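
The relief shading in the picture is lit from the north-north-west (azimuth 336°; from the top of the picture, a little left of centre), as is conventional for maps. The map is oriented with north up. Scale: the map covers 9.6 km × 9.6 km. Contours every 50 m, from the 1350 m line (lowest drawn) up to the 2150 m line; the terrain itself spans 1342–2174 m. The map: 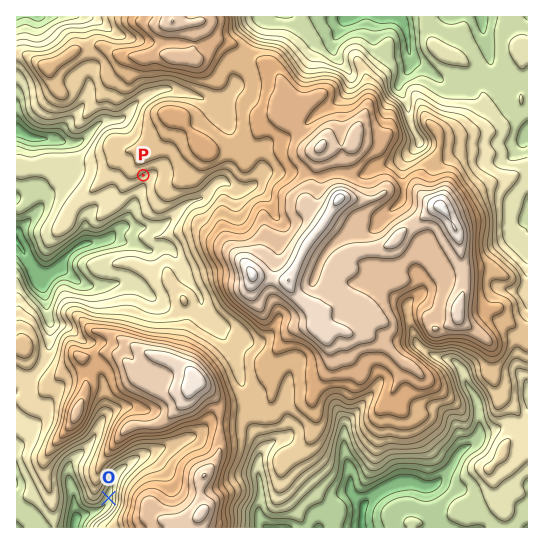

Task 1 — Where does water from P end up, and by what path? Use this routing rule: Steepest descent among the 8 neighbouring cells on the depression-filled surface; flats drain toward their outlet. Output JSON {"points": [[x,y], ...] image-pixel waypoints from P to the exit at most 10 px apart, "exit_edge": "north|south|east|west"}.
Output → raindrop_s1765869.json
{"points": [[143, 175], [143, 186], [137, 197], [133, 207], [127, 218], [118, 229], [107, 239], [97, 242], [86, 245], [75, 249], [65, 258], [58, 269], [47, 274], [37, 270], [27, 259], [22, 249], [17, 242]], "exit_edge": "west"}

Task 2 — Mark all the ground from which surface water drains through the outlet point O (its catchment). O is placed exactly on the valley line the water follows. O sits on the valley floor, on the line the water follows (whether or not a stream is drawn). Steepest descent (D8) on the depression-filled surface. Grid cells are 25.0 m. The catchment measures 3.599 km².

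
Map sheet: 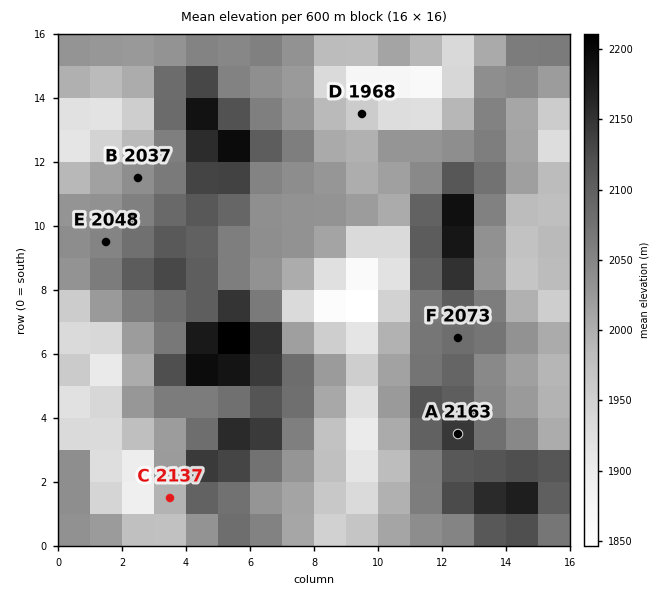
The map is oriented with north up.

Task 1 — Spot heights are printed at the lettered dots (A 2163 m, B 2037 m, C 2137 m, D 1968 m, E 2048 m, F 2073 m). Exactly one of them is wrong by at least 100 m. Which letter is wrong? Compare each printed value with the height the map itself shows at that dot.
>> C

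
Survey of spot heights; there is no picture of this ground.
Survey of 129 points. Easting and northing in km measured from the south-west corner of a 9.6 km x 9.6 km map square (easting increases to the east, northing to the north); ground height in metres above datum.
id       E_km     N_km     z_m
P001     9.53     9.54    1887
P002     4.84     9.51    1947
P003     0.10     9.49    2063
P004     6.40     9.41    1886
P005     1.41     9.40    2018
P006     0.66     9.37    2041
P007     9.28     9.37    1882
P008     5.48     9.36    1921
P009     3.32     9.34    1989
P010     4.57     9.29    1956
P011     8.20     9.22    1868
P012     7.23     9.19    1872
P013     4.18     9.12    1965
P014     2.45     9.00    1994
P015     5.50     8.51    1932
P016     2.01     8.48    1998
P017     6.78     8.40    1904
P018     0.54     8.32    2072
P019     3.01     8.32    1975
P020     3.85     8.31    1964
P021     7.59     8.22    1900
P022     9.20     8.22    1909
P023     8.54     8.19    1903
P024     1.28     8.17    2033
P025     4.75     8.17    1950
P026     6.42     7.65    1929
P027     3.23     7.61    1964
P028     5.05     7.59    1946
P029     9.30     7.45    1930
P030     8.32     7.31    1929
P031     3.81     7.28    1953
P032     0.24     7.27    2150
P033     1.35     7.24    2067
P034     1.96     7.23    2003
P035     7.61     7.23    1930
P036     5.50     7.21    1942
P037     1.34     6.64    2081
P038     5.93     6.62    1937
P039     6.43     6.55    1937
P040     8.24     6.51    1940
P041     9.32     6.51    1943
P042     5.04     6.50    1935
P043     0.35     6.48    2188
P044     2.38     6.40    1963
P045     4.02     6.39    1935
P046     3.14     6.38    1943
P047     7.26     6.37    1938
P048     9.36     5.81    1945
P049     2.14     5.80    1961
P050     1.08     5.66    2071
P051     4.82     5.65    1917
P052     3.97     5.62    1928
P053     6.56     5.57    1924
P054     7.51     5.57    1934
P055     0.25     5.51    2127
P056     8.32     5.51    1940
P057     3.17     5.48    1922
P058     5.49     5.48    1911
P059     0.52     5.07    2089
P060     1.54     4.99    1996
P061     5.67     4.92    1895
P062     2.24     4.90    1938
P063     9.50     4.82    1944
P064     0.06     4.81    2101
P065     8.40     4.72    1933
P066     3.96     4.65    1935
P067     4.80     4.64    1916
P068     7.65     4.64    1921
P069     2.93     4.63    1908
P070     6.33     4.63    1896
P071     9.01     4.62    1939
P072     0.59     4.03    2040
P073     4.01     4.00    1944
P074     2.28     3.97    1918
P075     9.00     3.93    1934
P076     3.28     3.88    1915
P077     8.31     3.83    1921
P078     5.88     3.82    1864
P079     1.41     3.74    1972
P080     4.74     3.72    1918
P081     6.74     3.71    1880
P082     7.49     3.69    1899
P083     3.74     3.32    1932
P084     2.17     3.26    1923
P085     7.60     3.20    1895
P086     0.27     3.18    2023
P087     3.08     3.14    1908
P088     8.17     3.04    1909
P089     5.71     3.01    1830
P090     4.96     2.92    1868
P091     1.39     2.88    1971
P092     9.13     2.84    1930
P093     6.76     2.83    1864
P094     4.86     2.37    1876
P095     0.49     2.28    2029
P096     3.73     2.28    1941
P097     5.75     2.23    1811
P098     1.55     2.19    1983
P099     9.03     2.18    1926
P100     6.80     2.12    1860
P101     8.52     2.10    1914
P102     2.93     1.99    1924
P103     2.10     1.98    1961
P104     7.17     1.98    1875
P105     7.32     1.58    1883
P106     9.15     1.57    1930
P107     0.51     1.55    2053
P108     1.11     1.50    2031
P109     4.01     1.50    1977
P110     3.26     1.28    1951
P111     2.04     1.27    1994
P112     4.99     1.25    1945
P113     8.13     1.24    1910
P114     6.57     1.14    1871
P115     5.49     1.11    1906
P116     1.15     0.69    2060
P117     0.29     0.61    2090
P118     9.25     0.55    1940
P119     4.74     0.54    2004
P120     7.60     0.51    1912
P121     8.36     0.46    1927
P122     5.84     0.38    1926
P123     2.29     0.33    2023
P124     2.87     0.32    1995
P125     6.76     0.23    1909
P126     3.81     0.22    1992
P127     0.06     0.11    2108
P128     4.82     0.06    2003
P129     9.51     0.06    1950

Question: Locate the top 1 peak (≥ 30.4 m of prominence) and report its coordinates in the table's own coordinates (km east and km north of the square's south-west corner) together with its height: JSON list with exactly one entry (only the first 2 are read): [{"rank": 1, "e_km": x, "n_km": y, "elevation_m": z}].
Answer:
[{"rank": 1, "e_km": 0.36, "n_km": 6.59, "elevation_m": 2189}]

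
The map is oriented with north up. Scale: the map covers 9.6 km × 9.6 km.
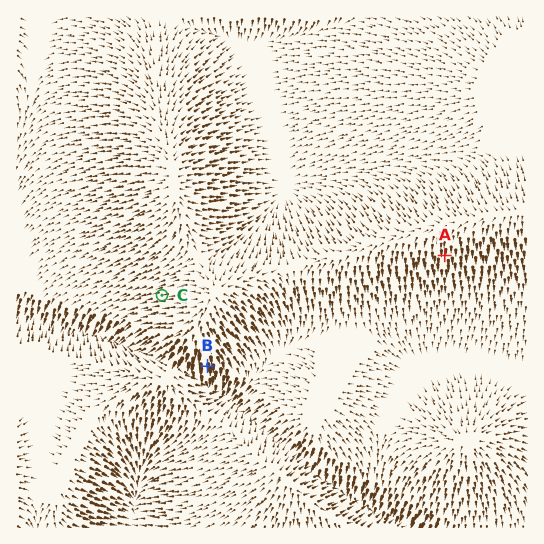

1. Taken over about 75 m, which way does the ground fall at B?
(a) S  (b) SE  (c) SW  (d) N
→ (a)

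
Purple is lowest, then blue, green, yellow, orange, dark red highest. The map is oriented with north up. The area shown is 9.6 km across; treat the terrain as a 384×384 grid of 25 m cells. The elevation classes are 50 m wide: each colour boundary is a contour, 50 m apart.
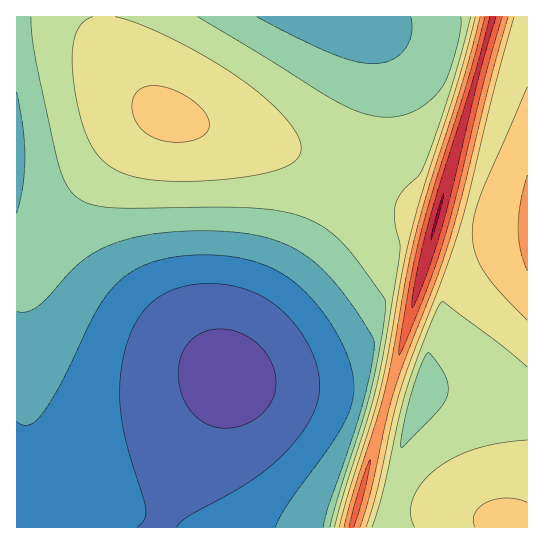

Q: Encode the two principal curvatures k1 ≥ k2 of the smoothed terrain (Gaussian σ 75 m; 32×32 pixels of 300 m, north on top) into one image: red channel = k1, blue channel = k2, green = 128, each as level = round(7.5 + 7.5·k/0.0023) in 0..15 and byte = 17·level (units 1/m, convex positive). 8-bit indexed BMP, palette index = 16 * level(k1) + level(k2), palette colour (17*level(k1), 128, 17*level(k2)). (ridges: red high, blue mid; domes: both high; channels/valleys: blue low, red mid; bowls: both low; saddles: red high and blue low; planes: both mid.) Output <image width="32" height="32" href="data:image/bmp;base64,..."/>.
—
<image width="32" height="32" href="data:image/bmp;base64,Qk02CAAAAAAAADYEAAAoAAAAIAAAACAAAAABAAgAAAAAAAAEAAATCwAAEwsAAAABAAAAAAAAAIAAABGAAAAigAAAM4AAAESAAABVgAAAZoAAAHeAAACIgAAAmYAAAKqAAAC7gAAAzIAAAN2AAADugAAA/4AAAACAEQARgBEAIoARADOAEQBEgBEAVYARAGaAEQB3gBEAiIARAJmAEQCqgBEAu4ARAMyAEQDdgBEA7oARAP+AEQAAgCIAEYAiACKAIgAzgCIARIAiAFWAIgBmgCIAd4AiAIiAIgCZgCIAqoAiALuAIgDMgCIA3YAiAO6AIgD/gCIAAIAzABGAMwAigDMAM4AzAESAMwBVgDMAZoAzAHeAMwCIgDMAmYAzAKqAMwC7gDMAzIAzAN2AMwDugDMA/4AzAACARAARgEQAIoBEADOARABEgEQAVYBEAGaARAB3gEQAiIBEAJmARACqgEQAu4BEAMyARADdgEQA7oBEAP+ARAAAgFUAEYBVACKAVQAzgFUARIBVAFWAVQBmgFUAd4BVAIiAVQCZgFUAqoBVALuAVQDMgFUA3YBVAO6AVQD/gFUAAIBmABGAZgAigGYAM4BmAESAZgBVgGYAZoBmAHeAZgCIgGYAmYBmAKqAZgC7gGYAzIBmAN2AZgDugGYA/4BmAACAdwARgHcAIoB3ADOAdwBEgHcAVYB3AGaAdwB3gHcAiIB3AJmAdwCqgHcAu4B3AMyAdwDdgHcA7oB3AP+AdwAAgIgAEYCIACKAiAAzgIgARICIAFWAiABmgIgAd4CIAIiAiACZgIgAqoCIALuAiADMgIgA3YCIAO6AiAD/gIgAAICZABGAmQAigJkAM4CZAESAmQBVgJkAZoCZAHeAmQCIgJkAmYCZAKqAmQC7gJkAzICZAN2AmQDugJkA/4CZAACAqgARgKoAIoCqADOAqgBEgKoAVYCqAGaAqgB3gKoAiICqAJmAqgCqgKoAu4CqAMyAqgDdgKoA7oCqAP+AqgAAgLsAEYC7ACKAuwAzgLsARIC7AFWAuwBmgLsAd4C7AIiAuwCZgLsAqoC7ALuAuwDMgLsA3YC7AO6AuwD/gLsAAIDMABGAzAAigMwAM4DMAESAzABVgMwAZoDMAHeAzACIgMwAmYDMAKqAzAC7gMwAzIDMAN2AzADugMwA/4DMAACA3QARgN0AIoDdADOA3QBEgN0AVYDdAGaA3QB3gN0AiIDdAJmA3QCqgN0Au4DdAMyA3QDdgN0A7oDdAP+A3QAAgO4AEYDuACKA7gAzgO4ARIDuAFWA7gBmgO4Ad4DuAIiA7gCZgO4AqoDuALuA7gDMgO4A3YDuAO6A7gD/gO4AAID/ABGA/wAigP8AM4D/AESA/wBVgP8AZoD/AHeA/wCIgP8AmYD/AKqA/wC7gP8AzID/AN2A/wDugP8A/4D/AIiIiIiHh4eHh4eHh4eHh4eHh4eDyOiDh4iIiIiIiIiIiIiIiIeHh4eHh4eHh4eHh4eHh4OX+IWFiIiIiIiIiIiIiIiIiIeHh4eHh4eHh4eHh4eHhYX4l4OIiIiIiIiIiIiIiIiIh4eHh4eHh4eHh4eHh4eGhOi3g4eIiIiIiIiIiIiIiIeHh4eHh4eHh4d3d3d3d3eDp/iEhoiIiIiHh4eHh4eHh4eHh4eHh3d3d3d3d3d3d3SG94Z0h4eHh4eHh4eHh4eHh4eHh3d3d3d3d3d3d3d3dXX3l3OHh4eHh4eHh4eHh4eHh4d3d3d3d3d3d3d3d3d3c8fXc3eHh4eHh4eHh4eHh4eHd3d3d3d3d3d3d3d3d3dzl/d0dYeHh4eHd4eHh4eHh4d3d3d3d3d3d3d3d3d3d3SG94Z0h4eHh3d3h4eHh4eHd3d3d3d3d3d3d3d3d3d3dnT3p3N3h4d3d3eIh4eHh4d3d3d3d3d3d3d3d3d3d4d3c7fnc3aHh3d3d4iIh4eHh3d3d3d3d3d3d3d3d3d3h4dzh/eFdYeHh4eHiIiHh4eHd3d3d3d3d3d3d3d3d3eHh4WF+JeDh4eHh4eIiIeHh4d3d3d3d3d3d3d3d3d3h4eHh4PYx4OHh4eHh4iIh4eHh4d3d3d3d3d3d3d3d4eHh4eHg6f4hIaHh4eHiIeHh4eHh3d3d3d3d3d3d3eHh4eHh4eEhviGhIeHh4eHh4eHh4eHh4d3d3d3d3eHh4eHh4eHh4aE+KeDh4eHh4eHh4eHh4eHh4d3d3eHh4eHh4eHh4eHh4PH6IOHh4eHh4eHh4eHh4eHh4eHh4eHh4eHh4eHh4eHg5f4hYWHh4eHh4eHh4eHh4eHiIeHh4eHh4eHh4eHh4eFhfiGg4eHh4eHh4eHh4eHiIiIiIiHh4eHh4eHh4eHh4aE6LeDh4eHh4eHh4eHiIiIiIiIiIiHh4eHh4eHh4eHh4On+ISGh4eHh4eHiIiIiIiIiIiIiIiHh4eHh4eHh4eHhIb4hYSHh4eHh4iIiIiIiIiIiIiIiIeHh4eHh4eHh4eFhfeXc4eHh4eIiIiIiIiIiIiIiIiIiIeHh4eHh4eHh4dz19dzd4eHh4iIiIiIiIiIiIiIiIiIh4eHh4eHh4d3d3OX94R1h4eIiIiIiIiIiIiIiIiIiIiHh4eHh4d3d3d3dIb3hnOHiIiIiIiIiIiIiIiIiIiIh4eHh4d3d3d3d3d2dPenc4eIiIiIiIiIiIiIiIiIiIeHh4eHd3d3d3d3d3dzt+dzhoiIiIiIh4eHiIiIiIiHh4eHh4d3d3d3d3d3d3OH94V1iIiIiIiHh4eHh4eHh3d3d3d3d3d3d3d3d3d3dYX3l3M="/>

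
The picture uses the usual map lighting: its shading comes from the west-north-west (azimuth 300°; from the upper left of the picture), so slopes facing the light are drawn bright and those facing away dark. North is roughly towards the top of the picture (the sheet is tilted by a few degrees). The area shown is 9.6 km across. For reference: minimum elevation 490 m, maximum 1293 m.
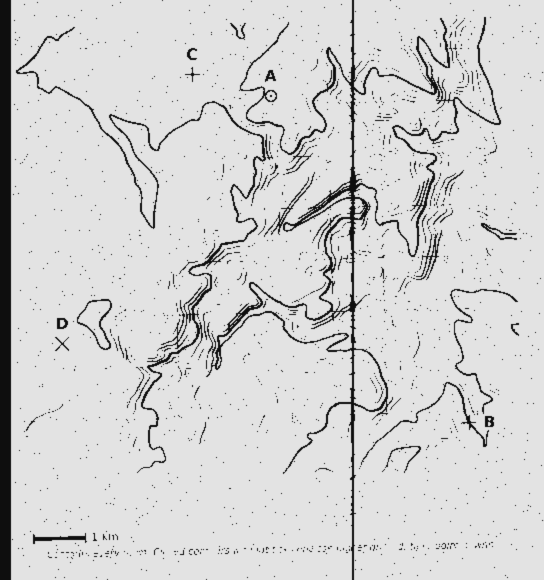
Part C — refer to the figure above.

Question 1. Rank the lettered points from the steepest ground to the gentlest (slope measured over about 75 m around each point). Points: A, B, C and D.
B A D C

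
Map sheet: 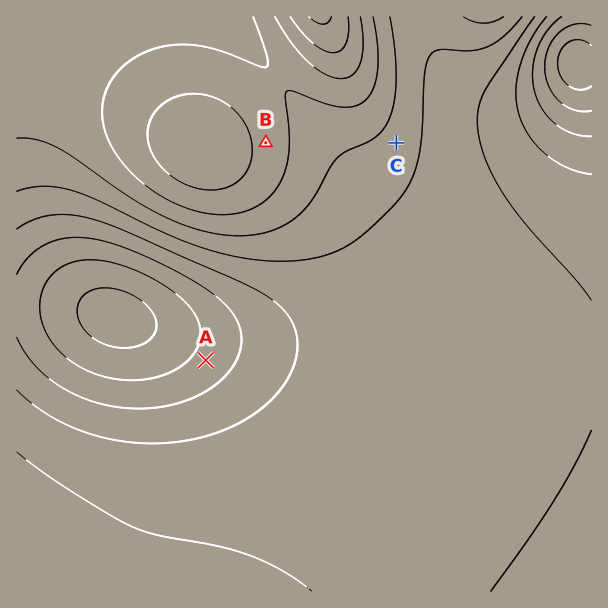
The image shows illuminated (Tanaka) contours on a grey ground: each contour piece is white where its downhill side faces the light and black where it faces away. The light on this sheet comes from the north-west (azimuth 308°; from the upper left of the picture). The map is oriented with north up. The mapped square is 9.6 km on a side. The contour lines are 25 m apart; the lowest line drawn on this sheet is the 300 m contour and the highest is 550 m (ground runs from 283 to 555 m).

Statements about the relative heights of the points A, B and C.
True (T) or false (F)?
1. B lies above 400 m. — T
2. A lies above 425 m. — F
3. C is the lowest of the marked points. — F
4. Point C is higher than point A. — T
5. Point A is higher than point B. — F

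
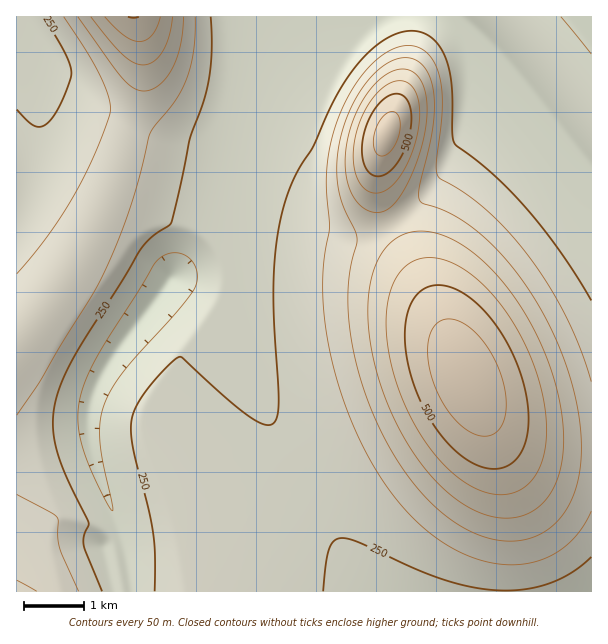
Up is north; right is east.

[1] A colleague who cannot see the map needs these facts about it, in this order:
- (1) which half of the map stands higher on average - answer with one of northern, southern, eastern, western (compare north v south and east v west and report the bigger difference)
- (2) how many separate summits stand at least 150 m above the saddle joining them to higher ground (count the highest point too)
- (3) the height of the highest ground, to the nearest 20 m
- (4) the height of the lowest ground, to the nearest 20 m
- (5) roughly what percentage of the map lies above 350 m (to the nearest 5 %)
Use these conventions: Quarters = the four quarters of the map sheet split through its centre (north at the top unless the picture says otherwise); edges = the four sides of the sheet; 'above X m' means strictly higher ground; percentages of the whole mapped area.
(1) Taken as a whole, the eastern half is higher than the western.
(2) Counting only tops that stand 150 m proud, the map has 3 summits.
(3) The highest point reaches roughly 580 m.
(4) The lowest ground is at about 160 m.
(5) About 20 % of the map lies above 350 m.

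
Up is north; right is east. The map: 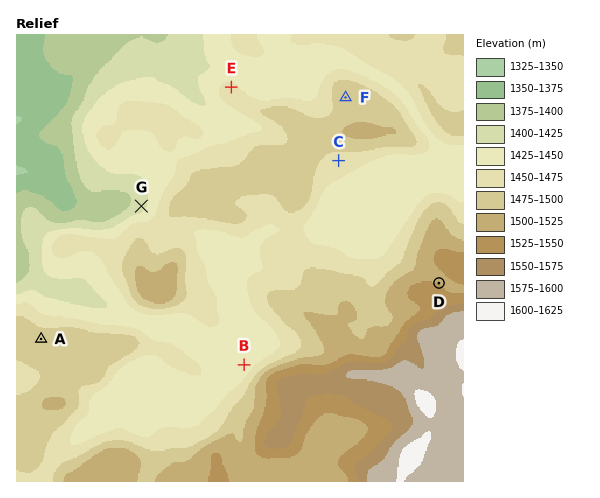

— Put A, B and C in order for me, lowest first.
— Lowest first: B C A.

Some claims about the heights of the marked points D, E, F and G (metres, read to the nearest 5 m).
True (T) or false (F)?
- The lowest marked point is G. T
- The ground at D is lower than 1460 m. F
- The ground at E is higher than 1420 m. T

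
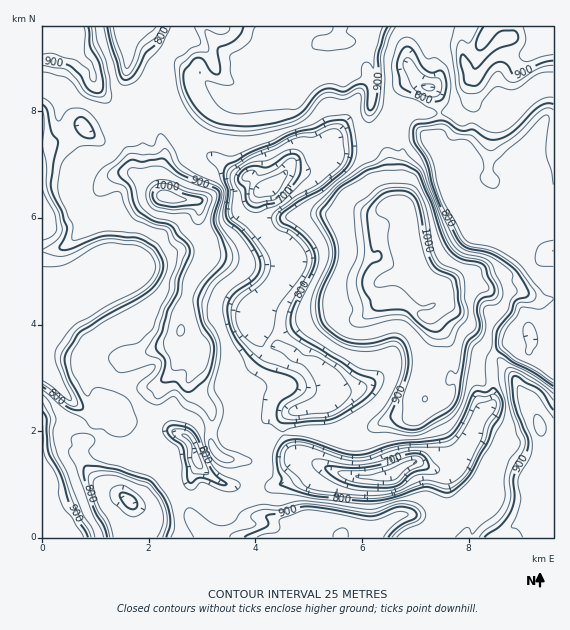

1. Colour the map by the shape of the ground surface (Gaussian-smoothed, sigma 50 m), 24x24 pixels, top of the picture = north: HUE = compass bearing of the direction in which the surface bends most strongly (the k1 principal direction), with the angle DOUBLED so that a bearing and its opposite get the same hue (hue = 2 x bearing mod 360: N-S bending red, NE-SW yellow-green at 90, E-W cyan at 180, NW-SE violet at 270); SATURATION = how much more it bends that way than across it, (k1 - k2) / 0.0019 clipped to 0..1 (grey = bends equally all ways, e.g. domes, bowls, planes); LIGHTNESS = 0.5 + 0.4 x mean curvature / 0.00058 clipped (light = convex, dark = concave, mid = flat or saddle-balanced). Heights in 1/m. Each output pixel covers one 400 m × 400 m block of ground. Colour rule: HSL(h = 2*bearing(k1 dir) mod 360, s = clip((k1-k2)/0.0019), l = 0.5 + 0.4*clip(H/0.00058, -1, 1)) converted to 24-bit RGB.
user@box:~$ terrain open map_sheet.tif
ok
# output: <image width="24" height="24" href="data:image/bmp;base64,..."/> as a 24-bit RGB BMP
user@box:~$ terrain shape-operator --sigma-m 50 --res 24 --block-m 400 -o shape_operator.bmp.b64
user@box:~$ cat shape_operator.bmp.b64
<image width="24" height="24" href="data:image/bmp;base64,Qk32BgAAAAAAADYAAAAoAAAAGAAAABgAAAABABgAAAAAAMAGAAATCwAAEwsAAAAAAAAAAAAAgIaGseSy2Gm8QRppfHmjFiE92KF7icOXUG2IOp48yjhJvJLHg4GRgKWvoqnWx63p937cGaNbYXyBcpdrLINd4YDVe5a4gYh/iKZ8pdA3qBcfWJs2TxQVTRNIr+OijmFqc4SUTaWLRtJ4LsawyeHzqbXkd1/GNUSh6tb1/qP4Z3S8nnmuf4t0HjlC0a+LiYl+w960zCthKQobNQ0PZocmfPC0Qsx2hVvjcgwIoKhOc7I+L89EPTMSVYARLy8EKC4FGCcM6bKTuylajxOxyIyZLCdi3t+6iISBc+FfcyJbxkjYoL/mqcbZe5iPq9+EMwAt0PveapjM0tubEBEmi1g7MAkDomonWpgqDjsGHzMAx8QfJVRK8XxzP25+03Fwq6mEOx2IiTyRXb6dZ3+oon6ZfMt/SwAhLP+fjaEtemRZwpWQxQfbDRv+vd3yvcPk5Zrl1iusQcR3LNQeHHw+EFJY0qWXThMi4eynUye7navkg0OOjVRJlohbwlBMSRzPY9hcTa2mio98ebNkC5BwKpvviDTf2J3aeVnU1K/s7NvwbknUO9VFBycs1yt5Vd524vHaMjHjMwARm7VMiVlKqFqMyadah0QxeNiNcUmEj4yAnXV1wUmFMI9aNV87J1ccyEVhqyzIw6qXuJXE8c3PEww6Bxgs3vXWvefWMAMgr+Ocjnugo21rMIpj4WGxd6HP2daTKEJUfqCOhpG5qrPPnE+xYzpQfkkzKY0xF05T5sqpl4xr6KxQO1vTBlzA0fredxUlLEeL59XLbXGHjZ3ApnXIJZi4m7OI6eHKIkF8gNC4azI8XTotTRYXrjovfcsqW4ApDhQl0uGMhW9U5uKVHitcHv9sLA4HhkFRVnpzMsiV2KjUdYlqRmZcvlW1yrWUpeanKivkORQ8iWJ8ojKaeInV4jmnuMnnoo/UJmezm1Qjr9KHyptCQN+/XFsRJE9zpbFicYB2RHNJHW8l3ZXhwI/GKVyF59S4oZgjzrxPJihFanR+PE/Cgy652ejOeFqb2Je2SDm4eOPWy5C4nubWfhBc5paEDCU3WaRfj3CSf316cH1wL1opG4ExyinS7LaFsm04uTw+KnI0OG5TJldfdTbT6MzCaEmDwsiTT1KXhqaReaKX481G3Hbla7LqrsnxPDW1gYJUXHpVeX96e357WnBpR1gV1rlq6rrGRbO3t6HaM3q6U25yGWxc5Y1IS22SvrWUqG6Nh6KCW+i4yEvu1uz1Pj3ZpxWVgkNMwoPh33BwJ0MaR0EeLhsSL9dpMkoXy9eNq+TVhdzYZyN0bEpfSnAccqkXRpNRtZZUmKt5yOOsHqt/IpNvZDUVYxMVcEJjhZvEIxcu5MmdxKPem6Deki3aYXYaduGYsul+E7uCmxZldiN73za8R6zYc+R3SUB1ubyGhZZ02ue4TM+jKQkseGtlf3p5gIJ8a3thYx11qsubiHdqUTZntW7S87rkdNP/0f7NFHdmFpV/FkTE2bPvknrw8tPpQ32ZzqrgpKPJ4PLZGhm/VSZWgXl6gYZ2fYKCfnF/i9W5j5WArHC1XjGDRNuXr/m4WN/g2Dwp/1SCYwtYFSgLFVUXUn0aMp609MzpMLBiqc5C9emyIwUufXh/n2mZcqmdfXyAU0Nvaq5xpo+QVYuEVorMocLU2dCcTyYaclY46CRDW1EUjsFQCikis8xaFjskhY0XusUnt9N47tqXNg5MfH6BlXhNcIBJd359W0t0mKlhaLNukTZ0XplNhYRCrrVAdkdwh1pjgGhC3Ult4kZZFI18NnYaNVhLpsgrYJNbp6NPnrMXSyM8bUcpk4BEta5fL2VCSVB71caLZkcwS55Mf496gYx1iIxodUtsujJMjZfLk5PGsXjP3KDfY8TaLSeoIsaUsdwtfY9v7CekGjzZrdXlZr/Ev6TFy3SWDiQlbcaIokCgptxIRKarjH2RfXSAiySQhcqXk6q0koyqjIahlIuq5HylOzIZBS4d/f/MM3+chtfachuTzldZda5OZnNatXZ9ZjrKY1Y7PC9u4PXWBkdx11awgGuFUl3eh9C1ljqClYtxhoJxiX18p3qglJDat6Pgtf6WLV1vNgkYEjsn3NeX2a3BQS1zzM5NNVEreIy/jtXAmOSINBSLKHmOwomvM6GF2k51bpa7n4OeiYKLgn+GkWl4e3lMh5BV4+d/Nh5TNCuFZXy3feqbpkJ5Y2HB2KnSpHzOgoWTu8SfbdlBNRNfO3lfvzt4oXhlZ643UHtlqGyIp4qhgHyHW5OhuYXWcG+65sKzFR9NXKaya3iHSrtZ7GnFR3dBgIVBlYeL"/>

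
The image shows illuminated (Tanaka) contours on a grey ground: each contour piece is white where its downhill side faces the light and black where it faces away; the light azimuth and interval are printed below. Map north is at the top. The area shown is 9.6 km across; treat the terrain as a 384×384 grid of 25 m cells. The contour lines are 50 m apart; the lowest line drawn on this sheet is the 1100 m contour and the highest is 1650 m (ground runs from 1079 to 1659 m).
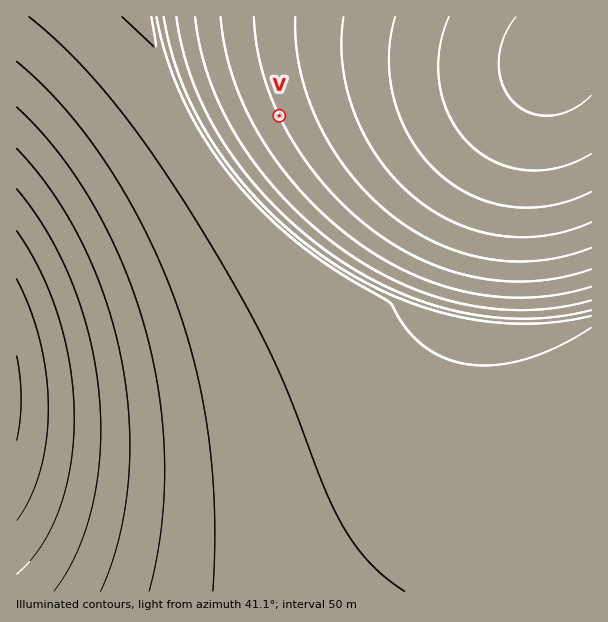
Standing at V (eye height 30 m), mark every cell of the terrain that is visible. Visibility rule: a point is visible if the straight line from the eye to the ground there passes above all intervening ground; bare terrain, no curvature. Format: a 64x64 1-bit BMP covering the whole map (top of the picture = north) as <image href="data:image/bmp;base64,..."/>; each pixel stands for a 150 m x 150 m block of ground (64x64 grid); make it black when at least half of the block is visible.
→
<image width="64" height="64" href="data:image/bmp;base64,Qk0+AgAAAAAAAD4AAAAoAAAAQAAAAEAAAAABAAEAAAAAAAACAAATCwAAEwsAAAIAAAAAAAAA////AAAAAAAAAAAAAAAAAAAAAAAAAAAAAAAAAAAAAAAAAAAAAAAAAAAAAAAAAAAAAAAAAAAAAAAAAAAAAAAAAAAAAAAAAAAAAAAAAAAAAAAAAAAAAAAAAAAAAAAAAAAAAAAAAAAAAAAAAAAAAAAAAAAAAAAAAAAAAAAAAAAAAAAAAAAAAAAAAAAAAAAAAAAAAAAAAAAAAAAAAAAAAAAAAAAAAAAAAAAAAAAAAAAAAAAAAAAAAAAAAAAAAAAAAAAAAAAAAAAAAAAAAAAAAAAAAAAAAAAAAAAAAAAAAAAAAAAAAAAAAAAAAAAAAAAAAAAAAAAAAAAAH/4AAAAAAAH//wAAAAAAD///AAAAAAB///8AAAAAAf///wAAAAAH////AAAAAB////8AAAAAP////wAAAAD/////AAAAAf////8AAAAD/////wAAAAf/////AAAAD/////8AAAAf/////wAAAD//////AAAAf/////8AAAD//////wAAAf//////AAAD//////8AAAP//////wAAB///////AAAP//////8AAA///////wAAH///////AAAf//////8AAD///////wAAP///////AAB///////8AAH///////wAA////////AAD///////8AAP///////wAB////////AAH///////8AAf///////w=="/>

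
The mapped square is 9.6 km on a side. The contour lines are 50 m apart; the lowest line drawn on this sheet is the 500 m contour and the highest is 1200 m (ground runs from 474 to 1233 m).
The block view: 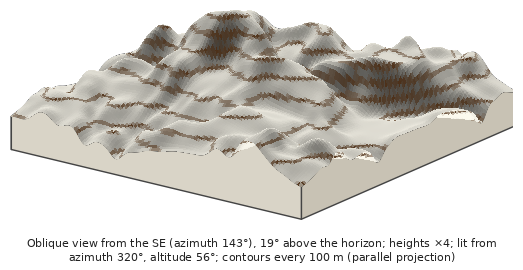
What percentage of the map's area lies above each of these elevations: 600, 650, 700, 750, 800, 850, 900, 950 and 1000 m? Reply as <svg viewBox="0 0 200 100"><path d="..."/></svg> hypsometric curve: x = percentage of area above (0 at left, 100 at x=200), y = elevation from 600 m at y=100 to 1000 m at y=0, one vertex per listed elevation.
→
<svg viewBox="0 0 200 100"><path d="M184 100l-30-12-29-13-33-13-25-12-20-12-18-13-13-13-7-12"/></svg>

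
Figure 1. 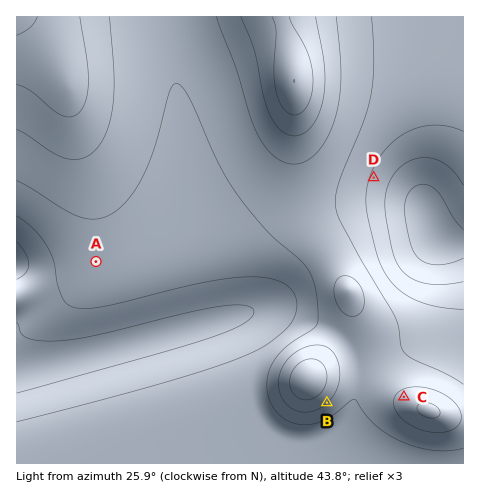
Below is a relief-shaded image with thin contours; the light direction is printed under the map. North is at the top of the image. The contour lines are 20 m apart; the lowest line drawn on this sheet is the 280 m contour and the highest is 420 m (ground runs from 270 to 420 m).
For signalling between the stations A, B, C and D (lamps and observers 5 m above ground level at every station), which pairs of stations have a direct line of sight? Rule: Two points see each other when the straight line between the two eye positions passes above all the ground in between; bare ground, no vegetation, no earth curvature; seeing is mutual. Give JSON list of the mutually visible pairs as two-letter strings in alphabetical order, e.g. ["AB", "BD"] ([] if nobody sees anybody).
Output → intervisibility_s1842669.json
["BC", "CD"]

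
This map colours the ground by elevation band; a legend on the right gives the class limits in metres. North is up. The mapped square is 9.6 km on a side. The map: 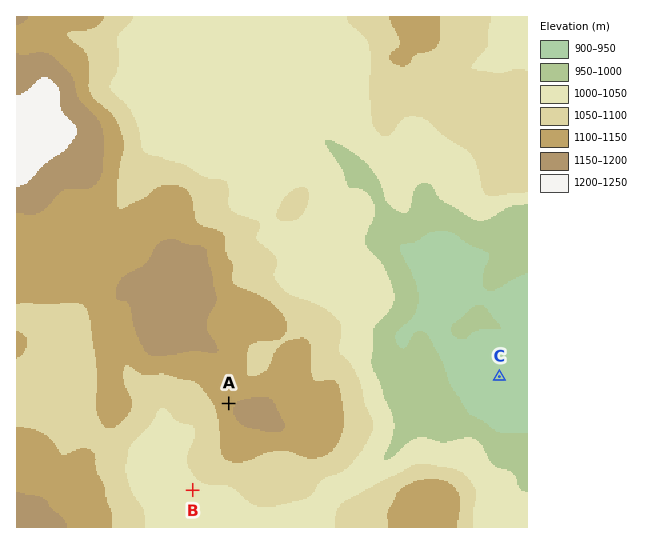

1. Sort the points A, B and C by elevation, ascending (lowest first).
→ ["C", "B", "A"]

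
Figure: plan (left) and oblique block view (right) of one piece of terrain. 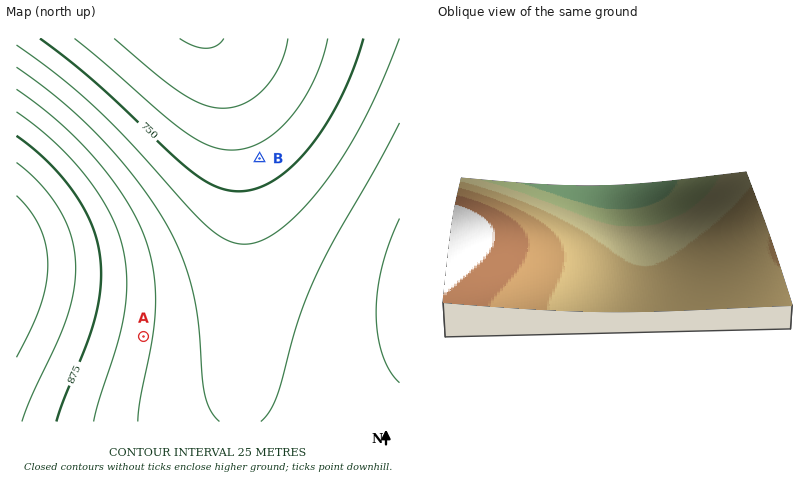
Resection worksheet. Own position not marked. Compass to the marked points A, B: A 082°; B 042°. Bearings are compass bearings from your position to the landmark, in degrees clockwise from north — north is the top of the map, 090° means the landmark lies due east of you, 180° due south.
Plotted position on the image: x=93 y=344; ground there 870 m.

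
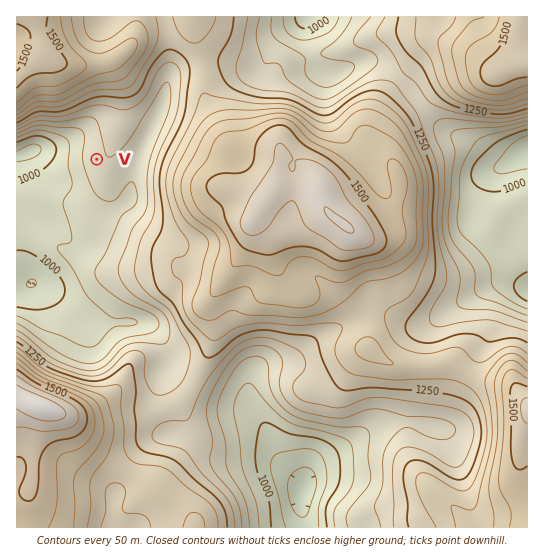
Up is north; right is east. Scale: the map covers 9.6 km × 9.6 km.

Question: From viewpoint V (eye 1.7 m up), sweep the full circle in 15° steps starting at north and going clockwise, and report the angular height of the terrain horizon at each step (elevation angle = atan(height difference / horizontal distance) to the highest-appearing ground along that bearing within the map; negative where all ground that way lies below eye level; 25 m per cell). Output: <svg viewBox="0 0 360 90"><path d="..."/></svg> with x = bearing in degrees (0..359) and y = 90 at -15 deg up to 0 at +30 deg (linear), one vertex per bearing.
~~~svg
<svg viewBox="0 0 360 90"><path d="M0 41l15 3 15 7 15 3 15-2 15-6 15-3 15-2 15 4 15 5 15 4 15 2 15-3 15-5 15 18 15 1 15 1 15 2 15 5 15-8 15-22 15-5 15-2 15 0"/></svg>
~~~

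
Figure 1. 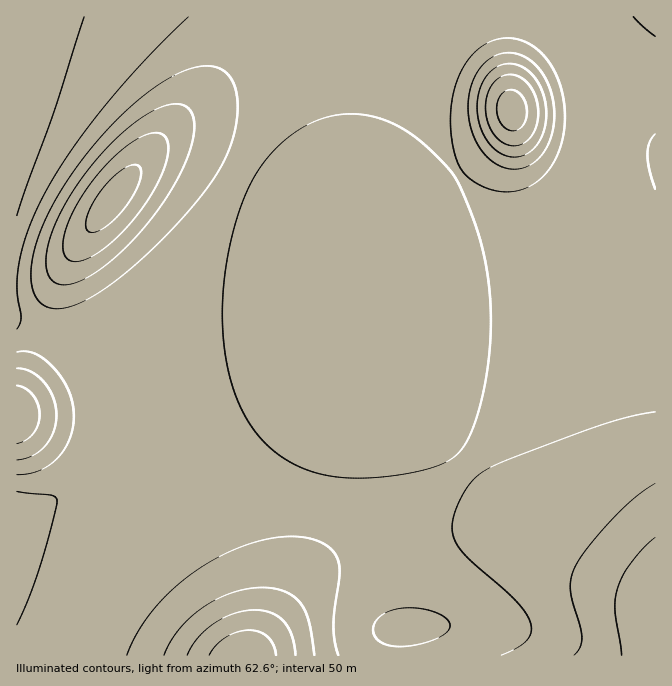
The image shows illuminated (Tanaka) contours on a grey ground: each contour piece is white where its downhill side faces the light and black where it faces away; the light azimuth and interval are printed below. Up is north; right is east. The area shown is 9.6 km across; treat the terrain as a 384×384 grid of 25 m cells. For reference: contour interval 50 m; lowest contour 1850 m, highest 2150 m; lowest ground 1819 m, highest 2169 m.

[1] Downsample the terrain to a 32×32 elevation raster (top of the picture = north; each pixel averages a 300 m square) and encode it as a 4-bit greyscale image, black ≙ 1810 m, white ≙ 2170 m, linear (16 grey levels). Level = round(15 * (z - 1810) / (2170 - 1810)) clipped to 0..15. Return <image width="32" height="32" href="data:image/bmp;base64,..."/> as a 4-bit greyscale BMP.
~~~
<image width="32" height="32" href="data:image/bmp;base64,Qk12AgAAAAAAAHYAAAAoAAAAIAAAACAAAAABAAQAAAAAAAACAAATCwAAEwsAABAAAAAAAAAAAAAAABEREQAiIiIAMzMzAERERABVVVUAZmZmAHd3dwCIiIgAmZmZAKqqqgC7u7sAzMzMAN3d3QDu7u4A////AEVVVnib3duXVEREVVZ3iatEVVVniry6hlRDNEVWZ4m8RFVVZniZmYZURERFVniKu0RFVVZneIh2ZVVVVmZ4mas0RVVVZmZ3ZmVVVWZneImrNERVVVZmZmZmZmZmZ3eImjREVVVVZmZmZmZmZmZ3eJk0RFVVVVZmZmZmZmZmZ3eJRERVVVVmZmZmZmZmZmZ3eHZUVVVVZmZmZmZmZmZmZ3eYZUVVVWZmZmZmZmZmZmZnuXVFVVZmZmZmZmZmZmZmZrl1RVVWZmZmZmZmZmZmZmaoZEVVVmZmZmZmZmZmZlVVdlRFVVZmZmZmZmZmZmVVVVVERVVWZmZmZmZmZmZVVVVFVEVVVmZmZmZmZmZmVVVVRmVVVVZmZmZmZmZmZlVVVVeHZVVWZmZmdmZmZmZVVVRYmYZVVmZmZnZmZmZlVVVESKuoZlZmZmZmZmZmZVVVRDasyoZmZmZmZmZmZmVVVEQli9ynZmZmZmZmZmZlVVREI2rNuXZmZmZmZmZmZlVURBJHrMqGZmZmZmZmZ4hlREQSNYq6h2ZmZmZmZnnLhUREEiRXmYdmZmZmZmZ77qZERBEjRXiHZmZmZmZmjP6mREQRIjRWd2ZVVmZlVXvclUREESIzRWZlVVVVVVVpqXVFVRESIzRVVVVVVVVVVnZVVVUREiMzRFVVVVVVVVVVVVVW"/>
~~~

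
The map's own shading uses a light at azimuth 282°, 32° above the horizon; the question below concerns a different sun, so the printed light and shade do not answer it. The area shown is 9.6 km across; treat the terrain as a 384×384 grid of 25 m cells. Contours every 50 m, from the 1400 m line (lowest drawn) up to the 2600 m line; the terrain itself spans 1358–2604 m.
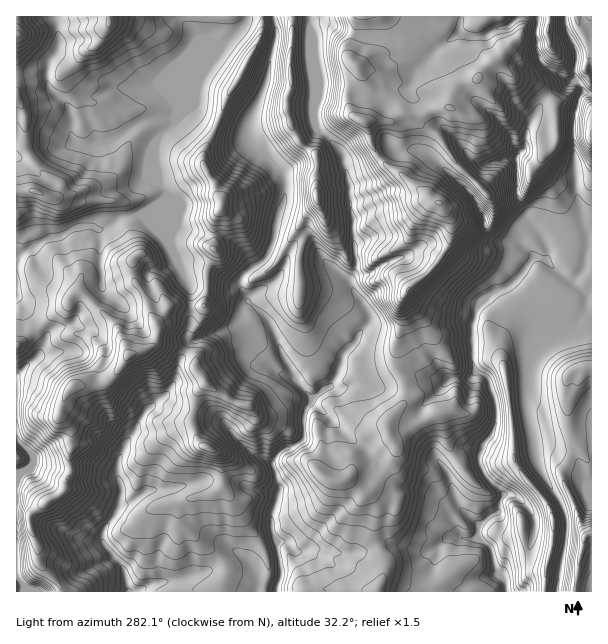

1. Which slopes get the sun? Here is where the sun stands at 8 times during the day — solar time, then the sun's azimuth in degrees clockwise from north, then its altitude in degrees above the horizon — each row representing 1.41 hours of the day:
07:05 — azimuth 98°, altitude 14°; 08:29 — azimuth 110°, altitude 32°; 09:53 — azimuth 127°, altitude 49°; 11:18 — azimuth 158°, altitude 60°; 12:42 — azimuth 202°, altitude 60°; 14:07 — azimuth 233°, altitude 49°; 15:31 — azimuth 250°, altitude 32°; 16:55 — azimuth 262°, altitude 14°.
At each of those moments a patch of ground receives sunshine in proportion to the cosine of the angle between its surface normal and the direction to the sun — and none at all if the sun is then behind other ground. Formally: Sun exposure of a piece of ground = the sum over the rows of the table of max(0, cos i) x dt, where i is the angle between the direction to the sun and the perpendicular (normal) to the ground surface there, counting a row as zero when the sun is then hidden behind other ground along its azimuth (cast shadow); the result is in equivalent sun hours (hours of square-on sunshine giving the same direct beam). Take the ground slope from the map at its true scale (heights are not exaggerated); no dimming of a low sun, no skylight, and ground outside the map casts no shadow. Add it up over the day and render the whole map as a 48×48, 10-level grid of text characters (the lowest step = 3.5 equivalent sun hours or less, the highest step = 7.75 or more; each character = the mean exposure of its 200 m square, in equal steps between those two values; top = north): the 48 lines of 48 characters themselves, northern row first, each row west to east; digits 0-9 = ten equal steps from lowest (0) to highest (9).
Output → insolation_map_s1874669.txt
434556676776667888864243666699887777778883015247
556667888888777777632022352277877778777412406237
988665788989987666313022343456677777654468616316
887679989998876664251022344646777777776678525715
777689998888776653452142344787677766665785623646
677888778877766643742153343688877666678778773325
566788766667776656643154333577877777789878886131
767688877777776657553363322434666667766866876610
877878888887776556454572446754567889987587867403
878778888778765466565675258778899976999868667303
877778777777653265456677106667689997589977677505
754455666766653344245667532567545688458885278434
563134556766777621003454462566731346722000276655
446443357766778840000242443457786101461361377766
653445765555787552452242333346867630003343378877
999888877677666666654442564346767775210655688877
999988999877665578655433775356767899730257777777
999987776667767799975536787338878998974466677777
887666554203665357987448779567558987866677777666
865554441132567775797377678543478756766566777676
667654456787567798885576557756733547687877756776
777766667763256778846766345775452166888878566677
776556677865334566687557555566754668888875567778
677678557876520235766567766667558678788546777777
666788744665677855666688887767678877665467777777
668987872356667877666679888877779986564667777777
477666664236778646777678888866569886554667777777
677888645447663234777678888866688887543666777532
866421245888875565677667877777788889643645664100
743100357888867544356676887677788889855764554367
554125688788757743313335787777777666222465566788
533489997788667985102554743566556663441145566788
434688886875457898764556456555457744534125567888
576888777853456678897675347766677789988335567777
687997877746787435689884465777777899997445567777
688787577547886301468874366578877888876335566777
157788777469888875347611256667887776744346556677
655565776688899989851378656667788766762677345678
403476666688999878897478886677787787782488504677
310476566676655577556657889987776677788367741556
346888887545678888877557789988887777678751461145
378888874478888999886568898899887776668645053020
466788863788888899985588988998998777765445545010
473367757888888789996578889888888776555876645017
477445456998889877888447777887656765431476644028
477766656788999987678555566666666666666476644047
688554356689998767777544555666677667776465662057
676744567786666677788546667666777777875446753257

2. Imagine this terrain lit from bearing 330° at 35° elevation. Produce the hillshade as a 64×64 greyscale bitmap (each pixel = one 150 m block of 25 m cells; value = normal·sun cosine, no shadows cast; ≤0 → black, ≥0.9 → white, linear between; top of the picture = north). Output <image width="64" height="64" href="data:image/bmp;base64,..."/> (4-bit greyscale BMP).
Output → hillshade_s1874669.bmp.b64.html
<image width="64" height="64" href="data:image/bmp;base64,Qk12CAAAAAAAAHYAAAAoAAAAQAAAAEAAAAABAAQAAAAAAAAIAAATCwAAEwsAABAAAAAAAAAAAAAAABEREQAiIiIAMzMzAERERABVVVUAZmZmAHd3dwCIiIgAmZmZAKqqqgC7u7sAzMzMAN3d3QDu7u4A////AJACrMuGVnV5u7u7qYiHTNzLu7vMlViaqIiru6p6pN6XoxOJq6hnh2eJmrupiJhb3czMy7ymV5qqh4iaq5qkzaanVnd4qYd4d2ZoiamZmWndzMzLu7hnmrupdmibvLOtpamGZ3eIl2h3d2Z3mpmYic3My7u7qXeau7uneIq91H3FqZd3iZmGZ3eIZneJmIeay7uqmqqph4mszcuYmr3nXdaYl4h3eYeHd4h3eId3d4mpmYiIiIdmeIq7vJmqrNpNyYh2dmZXqpiHiIiHZmZniIiIh4iIdkRoh4iLq8qb2UzemkIiNES9uYiIiHdmZlWamIeId3dmQ1eIiHjd26u6W/+9MAASM23bmIiHdnZmQ4upl2iHZ3dTRoiJdYzNy52K/d6jAAEjSs3LqYd3d3ZCbLqoZnhmeHNGiIh1OM7YnLnJzv1wADRIq93MupmImXRLuphlWIeIhUaIh2VWrHa7mqjf/9cjRmiYmqq7u5iIZFiph3ZnmYh1RneHZ4ZVSauLmd//6zJGeZhndnial2ZSV4h4mpeamHVFZ3d5lUSKuqqJbO3cUSRYl2d2VEMzNoZ4eJq7uomoZEaIeIqHd6q6yYg4u6kwAUm5dohSAAFHh2vMzLu6mZhkNYiJesyoibzKmYdoiDAAJsuXeHUzRFZDGO/8u7uqmXQzZoh57sl5rLqZxURpYxADrLl4mbuYdCEATfy7u6qZljJGZUXO2WmrqpmEVDZkMAFrypiby6l0IkImzLy7qqmYQiRDIX7KeaupmZdWVFMhADi7u7qYh2ZDZle9vLu7upmFRDMQLMp6q6mJqqqVVDMAFb3dynZURFZ3Zs27u7zLmKqHZlEruYq6qIjN7sdUMgATfN3KZDNnZol1rbvMzd2oi8upt0qpirqod97+6VMhAAM2rLpTR7yompeL3czM3cqZzsrKiaeLu6hmze79hlQAADJKunaJvMurqXesu6q8u6md6rqolou7qXW93v/rqmAAARapmJqrzLqphmq6qqmpmHipu5iWisy5hoze///sxQAAA5qpiZq6qZiYaLqqqZiHZUNpaaaKzuypF83v//3rMAACjJh4mZmJiZmHq6qpiIdlVHmLp5rO/+4Si7zN7t2mMAKNqHeJmYmJmIecu7qIiHd1i7yomqzv/2RZmIm9zdy2ImrLiImZmJiIiHq7y4eId2WLu6maqr3eyXiqmrzO3dpBRkeZmZmYh3eIiKvMhneHZYu7qZmqqrvLl4mqus3dy2ImEBaZmZh1Z3iIm7lkVnZli7qpmZmaqru5dnmazdy8hUZQAYqZiHRGeIiJhRAlZVZ8yqqZmZmay7uoaKu7u8ynapUhWaiJhkV4iJdVEANTNXvbqqmZmZrKq8uIq7qay7qd11VXmaq4VXiJhnhwADMSV7y6qqmaqbqrzbmbqYm7qrzYRXZovMpmeJlli8gAAQAUeby6qqqpqqvMypqqqrypq7ciaXWMyneJiImK74AAAAJGirqqqqq7u7zLm7qYiaqqtxAXuWnKeJhXms7v+gAAADZ3q6qpmry7vNy8zKdGiaqnEAJ8t7pndUenjO3ugAASJYiKqpmZm8vMzLzv63eJqodCEifKmVZDSc2oib3UAANWiYmZqZl4rMzMvO//uZqru4UxE6yZVCNHvu2VeskAAEaJmJmpmWd4mru7ze7KqrzbhCETjbdzNEaKzLdFeEAAAGmZmZmZNWU0eaq7zLqqu6hCIRJ82HVUSKiZh0I1UQAAB5mZmZkzQhACVniaqqq8uUNUEVvcZWRYuqqYUzRUEQABiZmZmUMyMQATNFeJqqzLlWdCSt10RGmrqql3Z3MzAAAWiIiZQ0Z3ZVZ3iImZmrvHVmM4zJczaamZqqqql1EwAABXd5iYmqqpiZqrqZmJq8uHdljLvFRpqYiazLuZZYIEAAVnmN3My7y6mImqqpiby7uYibvcZXmpdovdypdbpAVwAGiqzMzMu8y5eJqqmIqrzLqqvNtmiZdou8zKdZvaJrcAF6nLu8zLzLqYmqu7uIq8u6l5ymaahozcuqlph5uI3CAElaqqu7u7u5iavN7XWKuql0SrZ4hmq8upl4h0ESXckABziIiaqqqrqJq83/g1mqmGVcyHZleJiId3h2QgAIu2AFWHZ3iYmZqpiavO+yJ5qXVonKUzVkVVVnhkVTIharkQiYZWeJmIiJqZmrztQEmqiIeLcxJFNGZmiEREQxJauTPLd1ZniYiIiJmaq92AF6yqlouWV6mImIh2VndkI0m5Mtxod3eIiJmZmZmqvbADnMuFfNzMzLu6qpiJmXRUR6lAzmd4h4iZmqqqqqq8xABs3XR77dy7qqqru6mYZlRFipF/d3h3eImaqqqqqqzbACvug2rd2pmZmqqrqYd2QjNpuWmYeHZnd4iZmaqqrO5gB92kaszJiImau7u6mIdUNGd5lYiJqFVVZ3iJmqqr79EEzLV6uaiImZmru7zKh3dWdiN3RXnLcyNFZneJqqrf+AHMxXupqpmamZq7u8ynZ0VyAZoBR7ymICRVZniaqr3/AL3Fi7vLuqqZmau7vMp0FFIjmwAUm8txAkVWZomqq++gfdWLzey7qpmZmrvM3aUTVkZ6MhSJq6YBNWZ2eJmZz/JM1YvP+6qpmZmZq6ve6yOGSGt3ZoqquUI1aJiIiIic+VrWis7aiImZmZmKl3rflrU3iYmZq7zLc0Vomph3d3rbediKzKlmaJmZmZmYRG3Y1jap"/>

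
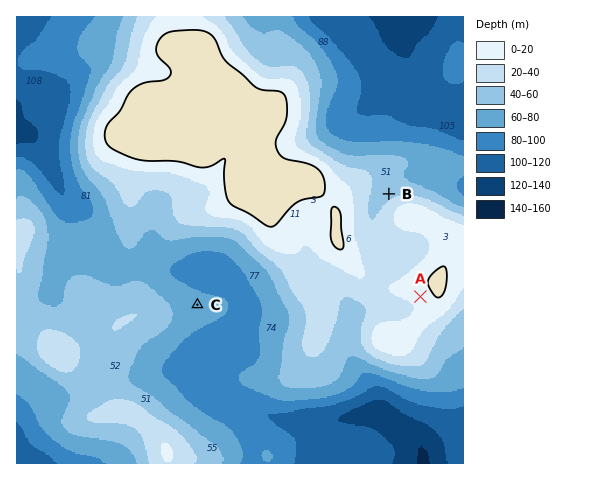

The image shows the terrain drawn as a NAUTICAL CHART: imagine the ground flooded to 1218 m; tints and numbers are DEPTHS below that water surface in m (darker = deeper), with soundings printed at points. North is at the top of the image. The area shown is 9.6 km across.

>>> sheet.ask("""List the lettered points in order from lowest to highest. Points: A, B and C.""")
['C', 'B', 'A']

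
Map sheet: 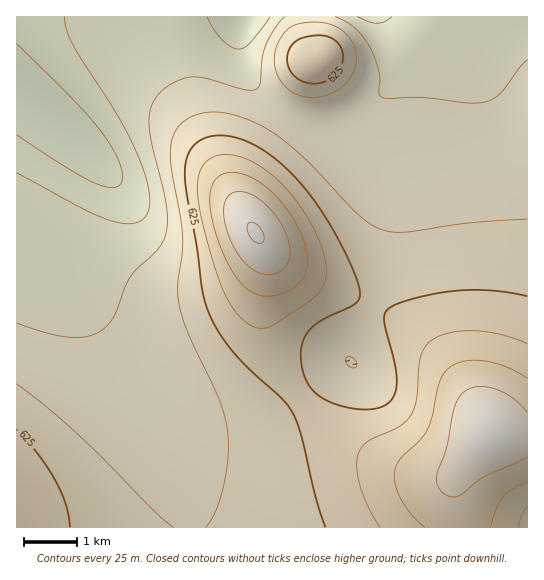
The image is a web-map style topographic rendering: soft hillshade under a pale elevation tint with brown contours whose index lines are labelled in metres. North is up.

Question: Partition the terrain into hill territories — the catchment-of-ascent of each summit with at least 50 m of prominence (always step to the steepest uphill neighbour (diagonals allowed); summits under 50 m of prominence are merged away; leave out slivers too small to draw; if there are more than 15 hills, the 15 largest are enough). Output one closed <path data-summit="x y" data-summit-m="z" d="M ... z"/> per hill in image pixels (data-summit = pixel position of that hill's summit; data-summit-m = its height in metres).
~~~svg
<path data-summit="255 233" data-summit-m="727" d="M245 16l-229 1 1 511 172-1-1-17-5-23-15-41-21-44-32-51 26 36 25 28 21 13 22 5 26-1 34-12 26-17 42-35 14-7 0-14 32-65 10-43 2-46-10-79 0-17 4-10-23 24-13 8-12 4-26 0-22-8-28-18-13-15-9-17-3-11 0-23z"/><path data-summit="490 430" data-summit-m="725" d="M527 16l-146 1 18 44-2 12-12 24 0 17 8 59 2 52-7 41-15 37-22 44-1 14-13 7-59 47-24 12-28 6-17 0-14-2-24-12-18-17-28-36 22 36 24 51 12 34 7 41 338-1z"/><path data-summit="317 62" data-summit-m="646" d="M381 16l-135 0-6 15 0 23 3 11 9 17 9 11 12 10 20 12 17 6 15 3 16-1 12-4 13-8 17-16 16-26-2-12z"/>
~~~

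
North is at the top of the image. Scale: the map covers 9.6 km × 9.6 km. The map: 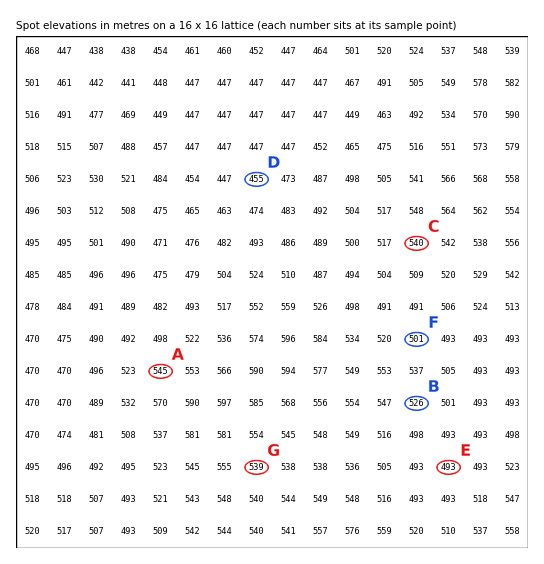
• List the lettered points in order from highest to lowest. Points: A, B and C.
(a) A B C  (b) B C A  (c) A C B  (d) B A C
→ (c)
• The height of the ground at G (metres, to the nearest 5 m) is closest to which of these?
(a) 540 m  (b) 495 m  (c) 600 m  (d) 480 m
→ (a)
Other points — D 455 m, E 495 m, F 500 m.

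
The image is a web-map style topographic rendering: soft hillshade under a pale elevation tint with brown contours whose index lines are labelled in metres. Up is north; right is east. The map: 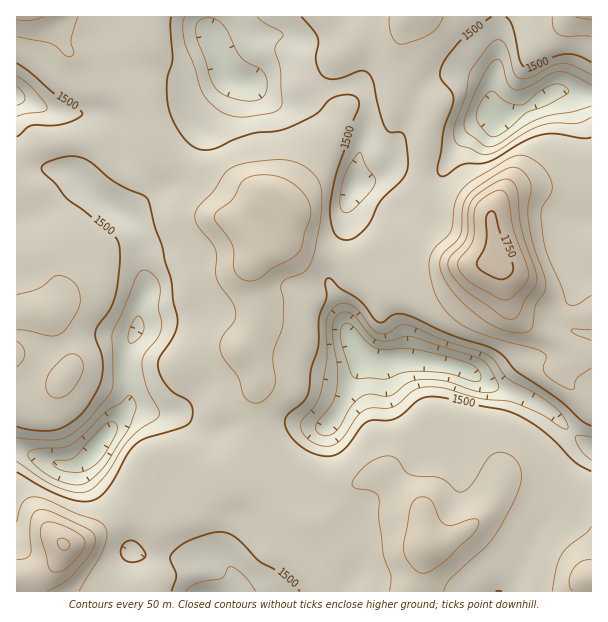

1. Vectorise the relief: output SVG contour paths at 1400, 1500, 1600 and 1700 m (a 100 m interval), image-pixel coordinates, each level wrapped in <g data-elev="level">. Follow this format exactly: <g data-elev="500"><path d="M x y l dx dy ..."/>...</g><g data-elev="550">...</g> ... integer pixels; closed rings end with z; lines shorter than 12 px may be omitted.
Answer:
<g data-elev="1400"><path d="M74 485l-15-4-15-8-13-12-3-8 2-2 6-2 26-1 9-3 12-10 22-23 15-8 8-8 3 0 4 6 0 9-7 18-20 32-8 10-11 10-8 4z"/><path d="M323 435l-6-3-1-6 3-6 12-15 5-12 2-24-6-42 3-9 7-6 6 0 5 3 16 19 9 6 9 1 17-4 7-1 68 22 10 8 9 18 1 3-2 3-11 3-13-3-30-9-18-2-12 2-7 3-16 12-6 0-15-2-7 2-11 11-15 24-6 4z"/><path d="M129 343l-1-7 3-10 4-8 5-2 4 8-1 8-8 9-3 2z"/><path d="M591 106l-18 6-22 3-14 4-12 6-25 18-9 4-9-3-15-12-3-4 2-14 11-26 11-20 7-8 3-1 3 3 6 21 3 4 5 3 10-2 26-14 9-3 10 3 21 11"/><path d="M245 101l-21-6-7-5-4-6-17-49 1-11 4-5 11-1 9 5 6 7 9 20 5 7 5 5 14 7 5 5 2 10-3 12-7 4z"/><path d="M17 86l5 6 3 6-2 4-6 3"/></g><g data-elev="1500"><path d="M172 591l4-15-6-16 2-6 7-8 10-6 20-6 10-2 9 1 8 5 22 22 20 12 22 19"/><path d="M128 562l-6-5-1-8 4-6 7-2 8 4 6 10-2 3-6 3z"/><path d="M591 471l-15-8-31-31-26-16-16-6-60-12-11-1-9 1-7 4-12 11-8 5-7 2-15 0-7 2-5 4-17 23-7 5-6 2-15-1-15-8-13-13-4-12 3-8 15-12 5-9 3-24 7-24 1-28 8-20-2-15 1-3 3-1 11 10 20 13 14 17 4 4 5 0 12-8 10 1 46 20 44 15 8 6 15 16 38 26 25 22 10 6"/><path d="M17 427l13 3 17 1 10-1 9-4 12-9 8-8 11-19 5-12 0-19-6-20-1-6 3-7 12-17 6-15 4-31-1-20-8-10-44-35-12-15-11-10-3-5 3-4 13-5 12-3 11 1 12 6 25 20 27 13 5 5 5 24 8 20 3 16 6 17 2 22 5 20-4 15-15 24-1 10 4 10 8 10 20 13 2 6 0 8-2 6-5 4-39 12-10 6-8 10-20 34-7 8-8 4-12 1-16-4-21-9-27-16"/><path d="M591 137l-10 1-27-4-14 1-16 6-35 21-7 1-18 1-18 12-5 0-2-2-1-7 6-36 10-32-2-7-11-14 0-10 6-12 14-16 31-23"/><path d="M17 63l13 9 26 23 23 15 3 4-8 6-12 4-32 2-13 11"/><path d="M301 17l12 13 5 8 0 6-2 16 5 14 5 4 7 1 9-1 18-7 8 2 5 8 7 32 6 16 4 3 12 1 4 7 2 24-3 12-25 25-9 20-5 7-9 8-7 4-9-1-6-5-4-12-1-13 6-35 16-51 7-16 0-5-2-4-7-3-14 1-8 5-12 13-29 14-11 3-25 3-39 15-8 1-7-2-9-6-8-10-8-13-4-14-1-25 6-21-3-32 1-10"/><path d="M506 17l6 9 8 34 2 5 3 2 8 0 21-10 12-3 12 2 13 6"/></g><g data-elev="1600"><path d="M47 591l21-11 19-22 8-15 0-6-2-4-6-5-34-16-9-2-6 0-5 4-2 7-1 33-4 4-9 1"/><path d="M422 573l7-1 14-9 27-26 8-10 1-5-2-3-6 0-18 6-6 0-7-6-6-15-5-5-7-2-7 3-5 10-7 39 2 8 5 7 6 6z"/><path d="M591 559l-10 3-9 8-3 12 1 6 3 3"/><path d="M509 332l15 1 7-4 4-23 9-13 2-8-2-10-11-32-4-19-1-15 3-18 0-8-3-6-5-6-10-4-7 2-9 5-21 14-8 7-5 12-1 21-2 8-4 6-13 12-3 10 2 9 6 12 17 20 23 18z"/><path d="M247 281l7 0 6-3 13-10 21-11 5-5 3-5 3-14 5-17 0-12-5-9-7-7-8-7-9-4-20-2-15 3-5 5-9 17-14 10-3 5 1 7 12 15 5 9 0 20 2 6 5 6z"/><path d="M17 20l15 0 12-3"/><path d="M576 17l15 3"/></g><g data-elev="1700"><path d="M61 549l5 1 4-4-1-4-6-4-4 1-2 3z"/><path d="M500 299l7 1 6-4 12-12 3-9-1-10-14-37-5-30-3-6-5-2-15 7-9 9-2 7 0 18-1 9-4 8-9 10-2 6 2 8 8 9z"/></g>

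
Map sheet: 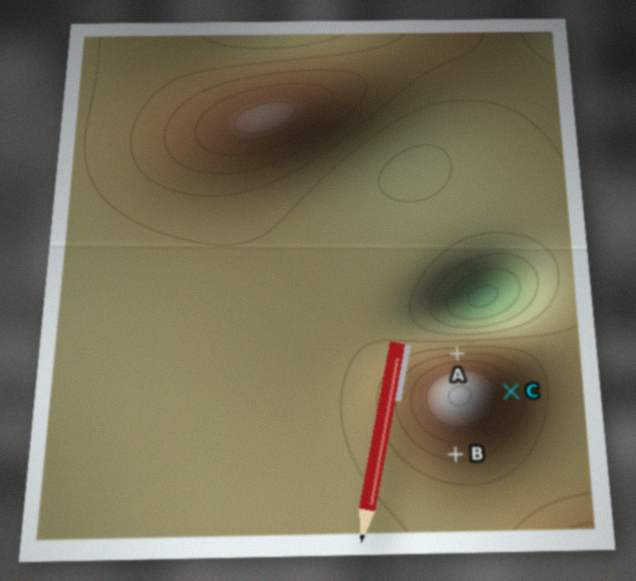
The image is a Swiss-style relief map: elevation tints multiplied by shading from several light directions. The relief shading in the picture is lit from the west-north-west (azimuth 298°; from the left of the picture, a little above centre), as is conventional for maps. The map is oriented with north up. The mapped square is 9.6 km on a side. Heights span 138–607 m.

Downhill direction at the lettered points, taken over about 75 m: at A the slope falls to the N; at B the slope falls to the S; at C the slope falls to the E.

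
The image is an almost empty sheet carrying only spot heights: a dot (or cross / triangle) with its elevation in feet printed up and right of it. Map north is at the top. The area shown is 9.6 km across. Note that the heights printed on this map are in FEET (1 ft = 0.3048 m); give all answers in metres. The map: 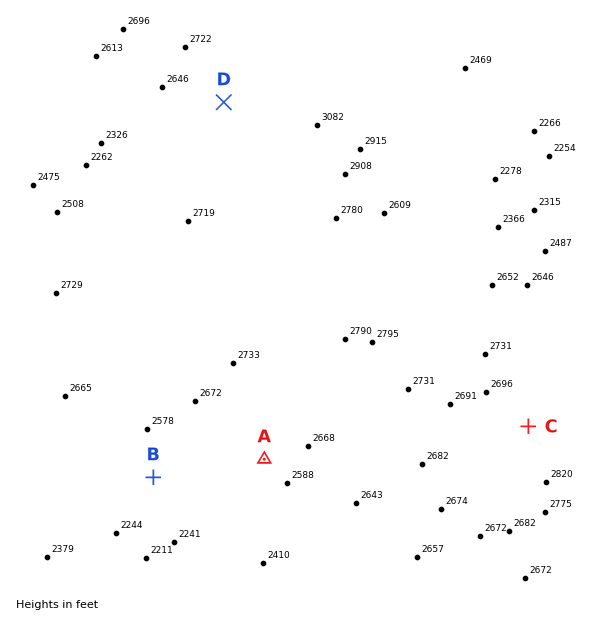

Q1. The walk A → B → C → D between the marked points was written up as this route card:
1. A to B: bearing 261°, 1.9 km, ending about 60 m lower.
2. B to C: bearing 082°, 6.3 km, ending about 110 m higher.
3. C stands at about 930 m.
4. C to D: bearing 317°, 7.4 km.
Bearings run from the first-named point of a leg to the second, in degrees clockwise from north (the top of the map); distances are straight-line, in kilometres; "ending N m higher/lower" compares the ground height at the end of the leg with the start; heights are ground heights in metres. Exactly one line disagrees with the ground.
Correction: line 3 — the height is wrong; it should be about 840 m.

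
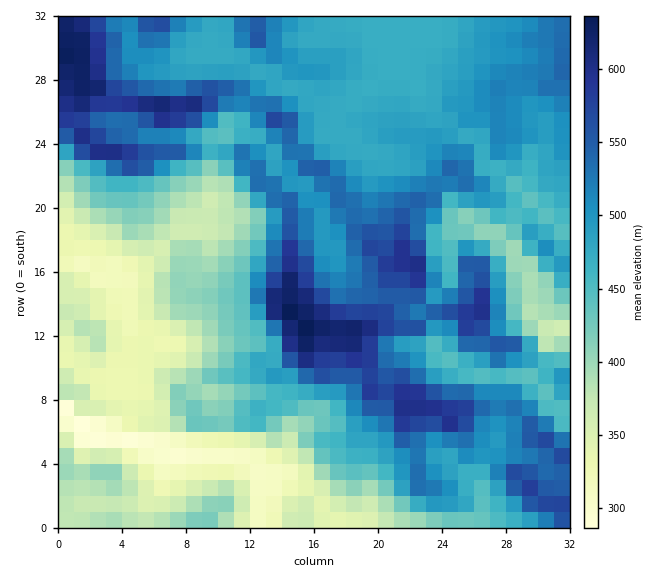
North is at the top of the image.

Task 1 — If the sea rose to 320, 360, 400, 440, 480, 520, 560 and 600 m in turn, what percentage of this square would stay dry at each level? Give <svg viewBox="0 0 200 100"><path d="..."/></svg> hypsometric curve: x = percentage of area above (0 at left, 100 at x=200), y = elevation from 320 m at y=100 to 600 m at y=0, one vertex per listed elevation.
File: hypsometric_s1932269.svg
<svg viewBox="0 0 200 100"><path d="M192 100l-19-14-21-15-20-14-36-14-42-14-28-15-17-14"/></svg>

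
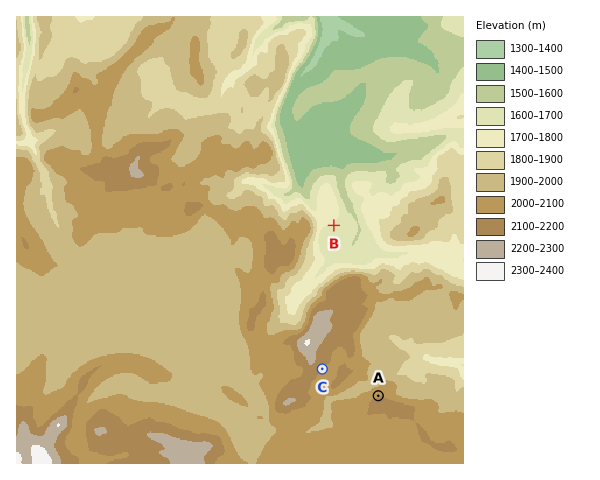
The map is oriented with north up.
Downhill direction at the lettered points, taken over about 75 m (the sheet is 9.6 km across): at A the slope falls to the N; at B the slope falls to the SE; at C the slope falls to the SE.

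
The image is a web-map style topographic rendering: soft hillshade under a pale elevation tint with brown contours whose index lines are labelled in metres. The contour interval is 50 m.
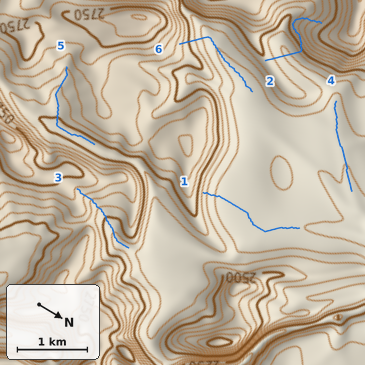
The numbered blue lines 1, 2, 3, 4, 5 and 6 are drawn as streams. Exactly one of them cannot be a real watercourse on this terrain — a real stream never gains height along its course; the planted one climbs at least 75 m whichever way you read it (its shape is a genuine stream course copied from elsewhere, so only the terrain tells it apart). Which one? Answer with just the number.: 2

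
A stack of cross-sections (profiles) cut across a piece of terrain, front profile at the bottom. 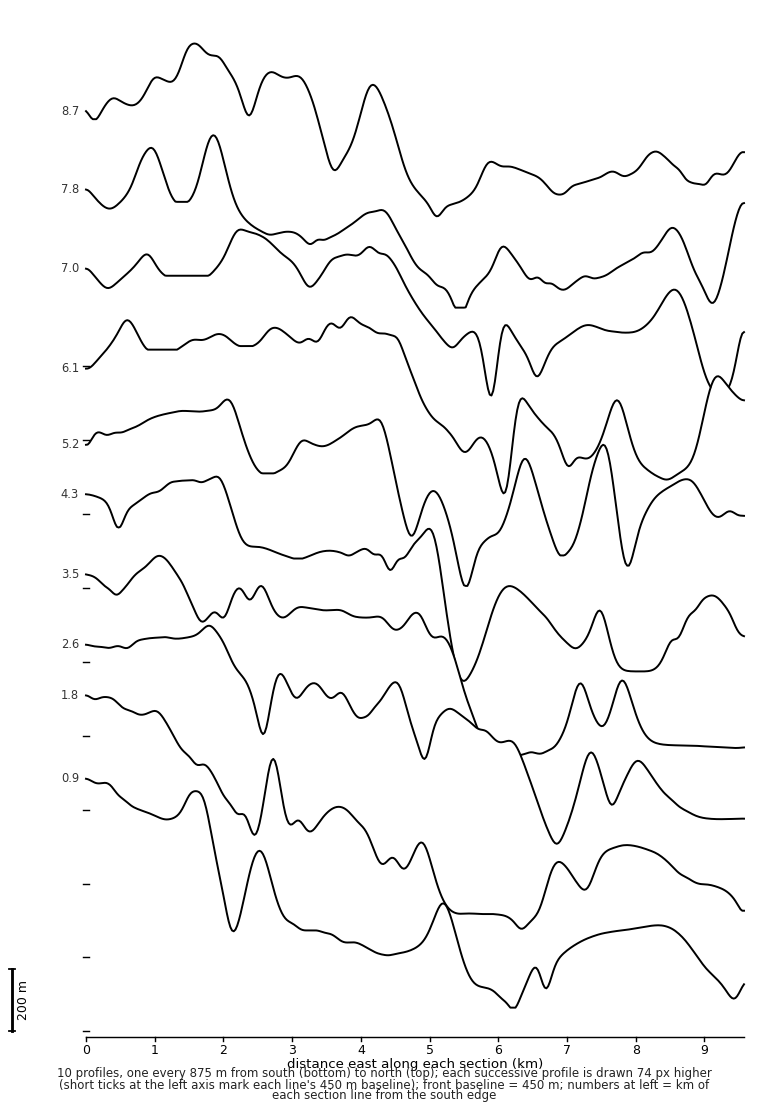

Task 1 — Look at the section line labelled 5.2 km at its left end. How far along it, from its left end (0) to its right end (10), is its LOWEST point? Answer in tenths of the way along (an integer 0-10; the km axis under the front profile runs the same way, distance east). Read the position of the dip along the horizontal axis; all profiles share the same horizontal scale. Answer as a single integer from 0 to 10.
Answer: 6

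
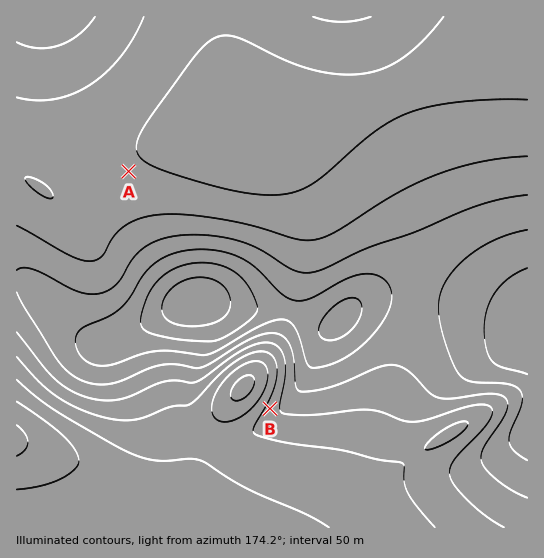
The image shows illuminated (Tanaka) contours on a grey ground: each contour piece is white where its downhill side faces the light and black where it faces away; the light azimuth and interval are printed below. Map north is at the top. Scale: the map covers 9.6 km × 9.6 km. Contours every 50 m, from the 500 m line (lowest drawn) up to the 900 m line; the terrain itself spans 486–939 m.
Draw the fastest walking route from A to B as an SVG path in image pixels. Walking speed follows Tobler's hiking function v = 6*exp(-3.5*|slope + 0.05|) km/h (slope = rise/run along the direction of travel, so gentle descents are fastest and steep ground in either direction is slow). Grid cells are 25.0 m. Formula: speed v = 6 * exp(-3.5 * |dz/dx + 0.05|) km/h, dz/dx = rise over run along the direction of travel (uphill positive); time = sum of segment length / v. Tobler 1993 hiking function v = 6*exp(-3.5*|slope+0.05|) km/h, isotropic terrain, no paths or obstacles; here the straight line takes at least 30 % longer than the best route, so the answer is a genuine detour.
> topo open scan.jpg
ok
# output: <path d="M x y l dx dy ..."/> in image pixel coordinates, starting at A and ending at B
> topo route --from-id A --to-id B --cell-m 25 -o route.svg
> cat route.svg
<path d="M129 171l64 64 24 12 61 62 13 26 0 34-18 37-3 3"/>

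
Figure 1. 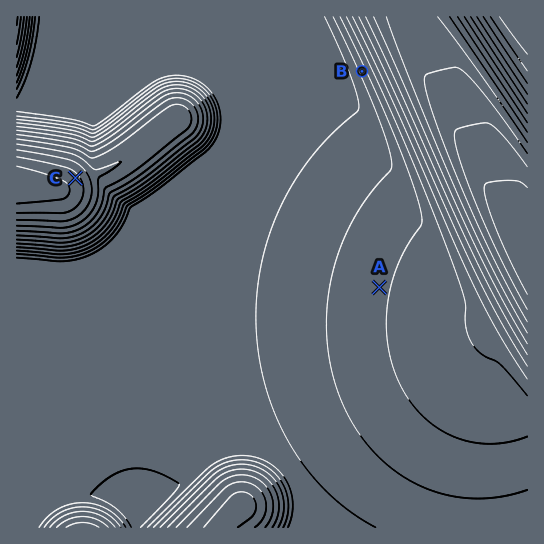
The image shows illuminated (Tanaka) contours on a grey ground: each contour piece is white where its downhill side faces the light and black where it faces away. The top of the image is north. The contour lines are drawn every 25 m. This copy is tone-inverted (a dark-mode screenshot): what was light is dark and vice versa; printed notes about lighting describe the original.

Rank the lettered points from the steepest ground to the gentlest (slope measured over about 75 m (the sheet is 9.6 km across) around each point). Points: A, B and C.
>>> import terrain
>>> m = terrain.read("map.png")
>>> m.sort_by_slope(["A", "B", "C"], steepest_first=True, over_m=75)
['B', 'C', 'A']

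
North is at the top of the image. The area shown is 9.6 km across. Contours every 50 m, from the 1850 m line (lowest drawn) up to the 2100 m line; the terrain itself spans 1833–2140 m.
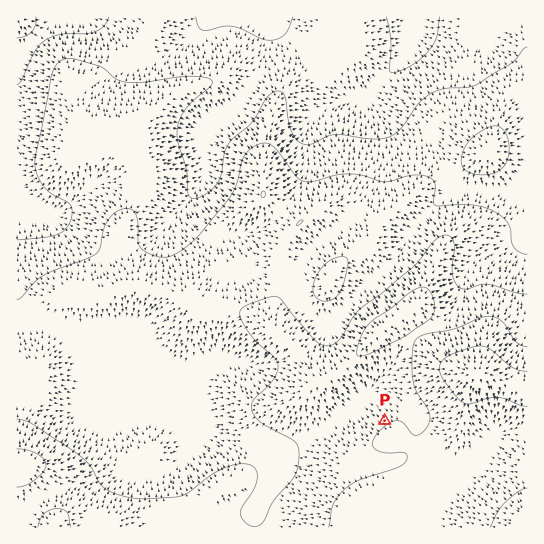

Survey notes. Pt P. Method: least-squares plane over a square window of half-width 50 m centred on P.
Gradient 4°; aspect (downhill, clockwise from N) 320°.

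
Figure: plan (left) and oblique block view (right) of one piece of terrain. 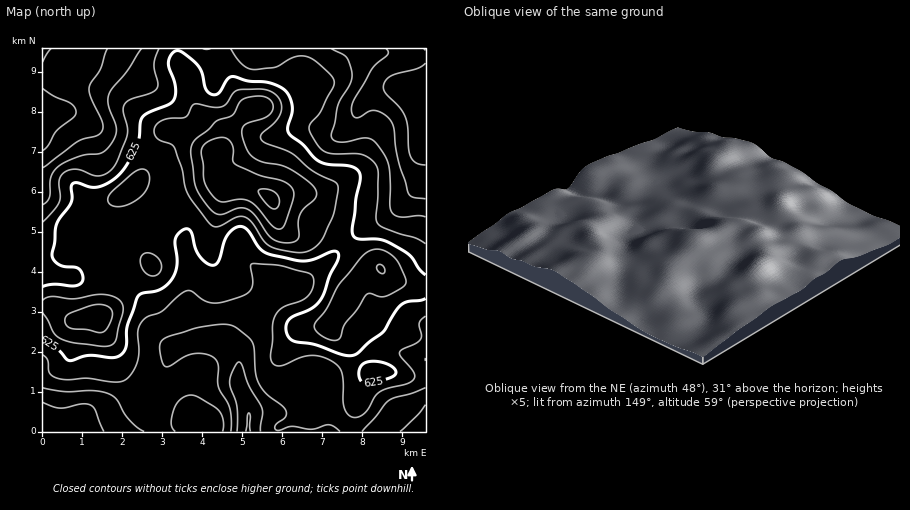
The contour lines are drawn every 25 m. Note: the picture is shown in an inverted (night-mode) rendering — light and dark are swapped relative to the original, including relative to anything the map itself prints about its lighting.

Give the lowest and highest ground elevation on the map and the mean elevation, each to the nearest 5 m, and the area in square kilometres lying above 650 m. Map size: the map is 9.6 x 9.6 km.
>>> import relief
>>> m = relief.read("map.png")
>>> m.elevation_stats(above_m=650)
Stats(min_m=505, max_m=730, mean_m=610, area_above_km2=15.6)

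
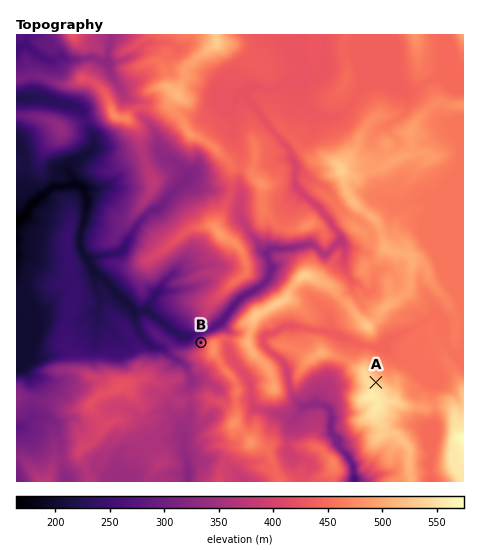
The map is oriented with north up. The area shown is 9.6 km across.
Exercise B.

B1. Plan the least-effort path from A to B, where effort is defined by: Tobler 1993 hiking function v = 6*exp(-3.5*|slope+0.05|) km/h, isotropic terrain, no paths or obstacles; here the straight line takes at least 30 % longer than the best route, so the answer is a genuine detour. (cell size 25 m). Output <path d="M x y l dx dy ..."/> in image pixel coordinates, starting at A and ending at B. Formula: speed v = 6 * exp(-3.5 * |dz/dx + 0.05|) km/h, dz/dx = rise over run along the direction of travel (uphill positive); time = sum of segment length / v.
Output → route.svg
<path d="M376 382l-8-16-1-1-3-1-10 0-12-6-13-13-2-1-9-5-7 0-12-6-7 0-6-3-5 0-2-1-9 0-3-2-4 0-22 11-4 0-2 1-7 0-5-2-12 0-9 4-1 2"/>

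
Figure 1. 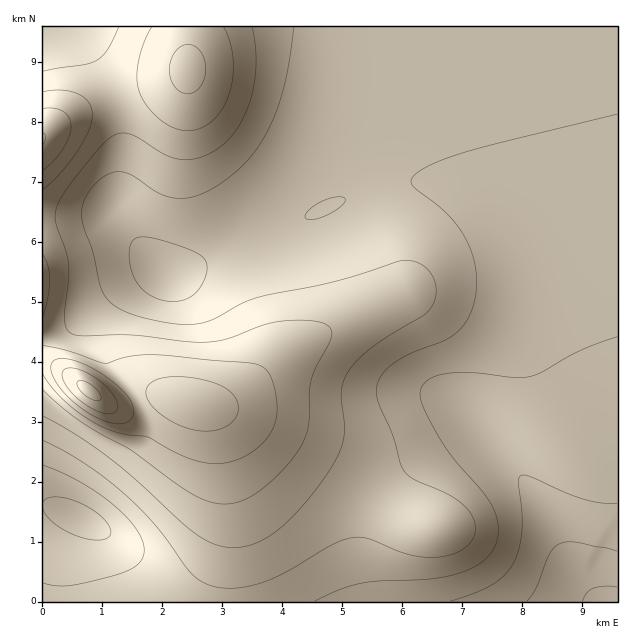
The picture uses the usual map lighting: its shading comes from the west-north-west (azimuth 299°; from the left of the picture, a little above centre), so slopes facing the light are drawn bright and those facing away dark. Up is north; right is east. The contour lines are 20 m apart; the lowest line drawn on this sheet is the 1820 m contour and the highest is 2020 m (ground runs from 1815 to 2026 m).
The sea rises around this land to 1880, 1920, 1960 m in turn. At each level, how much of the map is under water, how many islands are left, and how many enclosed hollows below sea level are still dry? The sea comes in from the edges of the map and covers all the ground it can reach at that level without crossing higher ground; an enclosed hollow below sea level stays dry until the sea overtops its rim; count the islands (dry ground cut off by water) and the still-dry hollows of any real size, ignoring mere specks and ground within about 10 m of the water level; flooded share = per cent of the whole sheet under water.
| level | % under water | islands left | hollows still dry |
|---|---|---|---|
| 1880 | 15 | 0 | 0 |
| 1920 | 68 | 0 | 0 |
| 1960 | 91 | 0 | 0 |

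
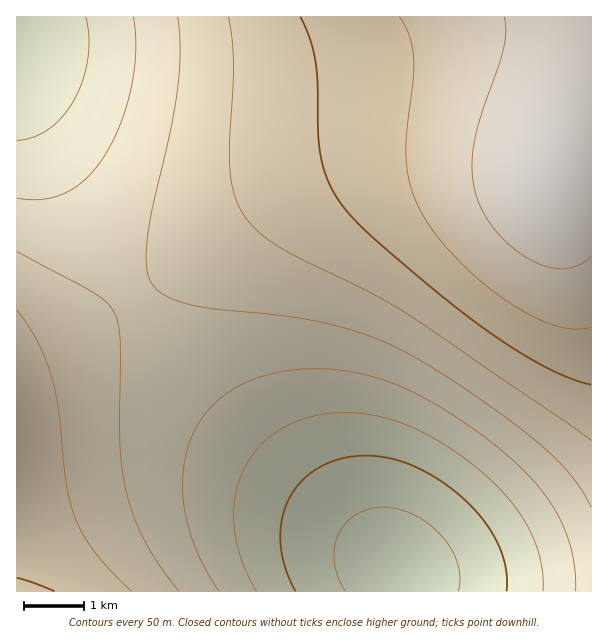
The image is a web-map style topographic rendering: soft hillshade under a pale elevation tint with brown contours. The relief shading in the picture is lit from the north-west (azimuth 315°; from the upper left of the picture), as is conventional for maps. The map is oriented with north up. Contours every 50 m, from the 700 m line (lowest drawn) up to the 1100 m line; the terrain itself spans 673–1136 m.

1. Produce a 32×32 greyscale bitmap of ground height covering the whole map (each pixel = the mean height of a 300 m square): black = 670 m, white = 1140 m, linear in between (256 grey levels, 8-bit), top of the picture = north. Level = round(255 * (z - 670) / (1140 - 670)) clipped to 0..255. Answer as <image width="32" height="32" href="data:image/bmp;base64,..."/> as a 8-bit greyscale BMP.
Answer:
<image width="32" height="32" href="data:image/bmp;base64,Qk02CAAAAAAAADYEAAAoAAAAIAAAACAAAAABAAgAAAAAAAAEAAATCwAAEwsAAAABAAAAAAAAAAAAAAEBAQACAgIAAwMDAAQEBAAFBQUABgYGAAcHBwAICAgACQkJAAoKCgALCwsADAwMAA0NDQAODg4ADw8PABAQEAAREREAEhISABMTEwAUFBQAFRUVABYWFgAXFxcAGBgYABkZGQAaGhoAGxsbABwcHAAdHR0AHh4eAB8fHwAgICAAISEhACIiIgAjIyMAJCQkACUlJQAmJiYAJycnACgoKAApKSkAKioqACsrKwAsLCwALS0tAC4uLgAvLy8AMDAwADExMQAyMjIAMzMzADQ0NAA1NTUANjY2ADc3NwA4ODgAOTk5ADo6OgA7OzsAPDw8AD09PQA+Pj4APz8/AEBAQABBQUEAQkJCAENDQwBEREQARUVFAEZGRgBHR0cASEhIAElJSQBKSkoAS0tLAExMTABNTU0ATk5OAE9PTwBQUFAAUVFRAFJSUgBTU1MAVFRUAFVVVQBWVlYAV1dXAFhYWABZWVkAWlpaAFtbWwBcXFwAXV1dAF5eXgBfX18AYGBgAGFhYQBiYmIAY2NjAGRkZABlZWUAZmZmAGdnZwBoaGgAaWlpAGpqagBra2sAbGxsAG1tbQBubm4Ab29vAHBwcABxcXEAcnJyAHNzcwB0dHQAdXV1AHZ2dgB3d3cAeHh4AHl5eQB6enoAe3t7AHx8fAB9fX0Afn5+AH9/fwCAgIAAgYGBAIKCggCDg4MAhISEAIWFhQCGhoYAh4eHAIiIiACJiYkAioqKAIuLiwCMjIwAjY2NAI6OjgCPj48AkJCQAJGRkQCSkpIAk5OTAJSUlACVlZUAlpaWAJeXlwCYmJgAmZmZAJqamgCbm5sAnJycAJ2dnQCenp4An5+fAKCgoAChoaEAoqKiAKOjowCkpKQApaWlAKampgCnp6cAqKioAKmpqQCqqqoAq6urAKysrACtra0Arq6uAK+vrwCwsLAAsbGxALKysgCzs7MAtLS0ALW1tQC2trYAt7e3ALi4uAC5ubkAurq6ALu7uwC8vLwAvb29AL6+vgC/v78AwMDAAMHBwQDCwsIAw8PDAMTExADFxcUAxsbGAMfHxwDIyMgAycnJAMrKygDLy8sAzMzMAM3NzQDOzs4Az8/PANDQ0ADR0dEA0tLSANPT0wDU1NQA1dXVANbW1gDX19cA2NjYANnZ2QDa2toA29vbANzc3ADd3d0A3t7eAN/f3wDg4OAA4eHhAOLi4gDj4+MA5OTkAOXl5QDm5uYA5+fnAOjo6ADp6ekA6urqAOvr6wDs7OwA7e3tAO7u7gDv7+8A8PDwAPHx8QDy8vIA8/PzAPT09AD19fUA9vb2APf39wD4+PgA+fn5APr6+gD7+/sA/Pz8AP39/QD+/v4A////ALSyrqmjnJOJf3RoW05BNSkeFQ0HBAMECQ8YIi48SllosKyoopuUi4F3bGFVSDwwJRsSCwYDAgQJEBkkMD1LWmmtqaOdlY2Fe3FnXFBEOS4jGhILBwQEBwwUHSc0QU9dbKymn5iRiYB3bWNYTkM4LSQbFA4KCQkMEhojLjpHVGJwq6SdlY2FfHNqYVdNQjkvJh8YExAPEBQaIis2Qk5baXaso5uTi4J6cWhgVk1EOzIqJB4aFxcZHSMsNUBLWGRwfKyjmpGJgHhwaGBXT0c/NzAqJSIgISMoLzdBS1dibnmEraOZkIh/eHBoYVpSS0M9NzIuLCssLzQ7RE1YY255g4ytopiPh393cGpjXVZPSUQ/Ozg2Njg7QUhRW2VweoSNla2hl46Gf3hxa2ZgW1VQS0dEQkFCREhPVl9pc32HkJifrKCWjYV+eHNuaWRgW1dTUE5NTU5RVlxkbXeBi5Sco6ipnpSMhX55dHBsaWViXlxaWFhZW15kanN8hY+YoKiusqabkoqEfnp2c3Bta2hmZGNjY2Vna3F4gImTnKWts7i7oZePiIJ+enh2dHJxb25tbW1ucHR4foWOl6Cpsrm/w8SbkouFgX17eXh3d3Z2dXV2d3l8gISLkpukrba+xMnMzZWNh4J/fXt7e3t7fHx9fn+Bg4eLkJeep7C5wcnP09bVjoeCf318fHx9foCBgoSGiIqNkZaboqqyu8TM09nd3t2GgX17enp7fX+BhIaIio2Qk5aan6WstL3Fztbc4uXm5H56eHd3eXt+gYSHio2Qk5eanqOorrW9xs7W3uTp7O3qdnNyc3R3en6ChoqOkpaZnaGlqrC2vcXN1t7l6/Dy8vBtbGxucHR4fYKIjZGWmp6ip6uwtrzDy9Pc4+rw9Pf39GVkZWhscXZ8goiOlJmdoqarsLW7wcjQ2ODn7vT4+vr3XFxfYmdtdHqBiI+VmqClqa6zuL7Ey9La4urw9vr8/PlTVVhdYmlweICIj5acoaarsLW6wMbN1Nzj6vH2+vz8+UtOUVddZW12foeOlpyip6yxtrvBx83U3OPq8Pb6/Pz5REdLUVlhanN8hY6VnKKnrbK3vMHHzdTb4unv9Pj6+/k+QUZMVF1ncXqEjZWcoqitsre8wcbM09rh5+3y9vn5+Dg7QUhQWmRueYOMlJuip62yt7vAxsvS2N/l6/D09vf2NDc9RU5XYm13gYuUm6KorbK3u8DFy9HX3ePp7vL09fUxNTtCTFZga3aBi5Oboqitsre8wcbL0dbc4ufs8PL08y8zOkJLVWBrdoGLlJyiqa60uL3Cx8zR19zi5uvu8fLyLzQ6QkxWYWx3goyVnaSqsLa7v8TJztPY3eLm6u7w8vI="/>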